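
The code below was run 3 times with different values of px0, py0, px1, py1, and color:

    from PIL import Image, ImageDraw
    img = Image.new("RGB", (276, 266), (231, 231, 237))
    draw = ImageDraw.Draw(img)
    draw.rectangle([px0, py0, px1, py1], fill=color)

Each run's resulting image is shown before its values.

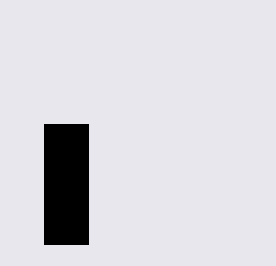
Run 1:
px0 = 44; py0 = 124; px1 = 88; py1 = 244; color = 'black'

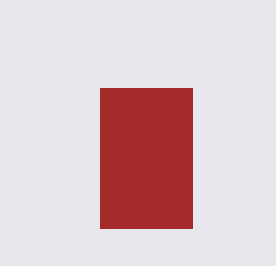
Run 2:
px0 = 100; py0 = 88; px1 = 192; py1 = 228; color = 'brown'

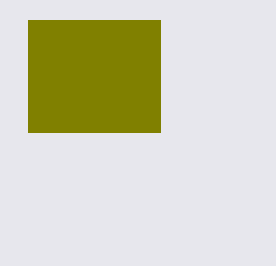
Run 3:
px0 = 28, py0 = 20, px1 = 160, py1 = 132, color = 'olive'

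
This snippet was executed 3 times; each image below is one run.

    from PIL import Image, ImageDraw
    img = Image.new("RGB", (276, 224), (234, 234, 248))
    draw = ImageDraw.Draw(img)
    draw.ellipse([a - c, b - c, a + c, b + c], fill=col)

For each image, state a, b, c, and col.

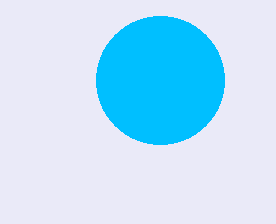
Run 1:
a = 160; b = 80; c = 64; col = 'deepskyblue'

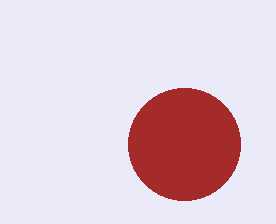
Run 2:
a = 184
b = 144
c = 56
col = 'brown'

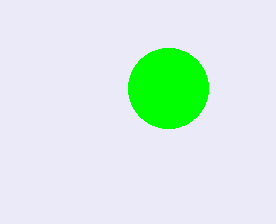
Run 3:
a = 168; b = 88; c = 40; col = 'lime'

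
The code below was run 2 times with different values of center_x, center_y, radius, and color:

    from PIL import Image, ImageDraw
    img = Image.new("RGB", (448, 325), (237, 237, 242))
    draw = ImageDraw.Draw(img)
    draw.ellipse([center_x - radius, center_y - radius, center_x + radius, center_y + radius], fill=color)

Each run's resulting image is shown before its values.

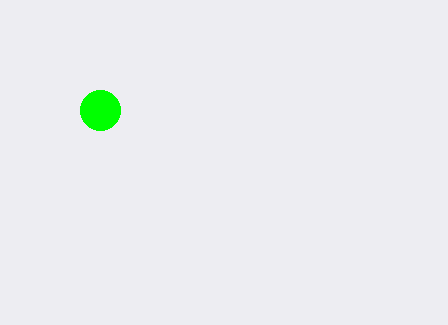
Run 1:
center_x = 100; center_y = 110; radius = 20; color = 'lime'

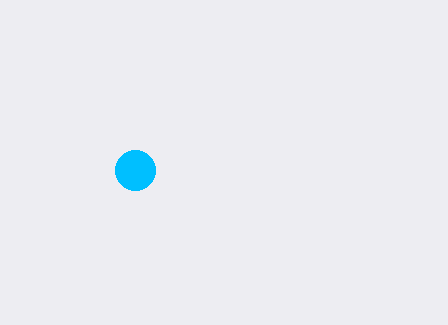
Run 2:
center_x = 135; center_y = 170; radius = 20; color = 'deepskyblue'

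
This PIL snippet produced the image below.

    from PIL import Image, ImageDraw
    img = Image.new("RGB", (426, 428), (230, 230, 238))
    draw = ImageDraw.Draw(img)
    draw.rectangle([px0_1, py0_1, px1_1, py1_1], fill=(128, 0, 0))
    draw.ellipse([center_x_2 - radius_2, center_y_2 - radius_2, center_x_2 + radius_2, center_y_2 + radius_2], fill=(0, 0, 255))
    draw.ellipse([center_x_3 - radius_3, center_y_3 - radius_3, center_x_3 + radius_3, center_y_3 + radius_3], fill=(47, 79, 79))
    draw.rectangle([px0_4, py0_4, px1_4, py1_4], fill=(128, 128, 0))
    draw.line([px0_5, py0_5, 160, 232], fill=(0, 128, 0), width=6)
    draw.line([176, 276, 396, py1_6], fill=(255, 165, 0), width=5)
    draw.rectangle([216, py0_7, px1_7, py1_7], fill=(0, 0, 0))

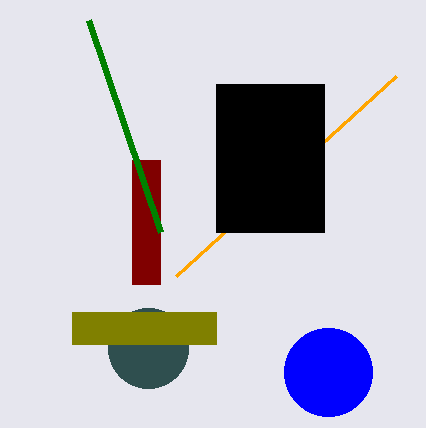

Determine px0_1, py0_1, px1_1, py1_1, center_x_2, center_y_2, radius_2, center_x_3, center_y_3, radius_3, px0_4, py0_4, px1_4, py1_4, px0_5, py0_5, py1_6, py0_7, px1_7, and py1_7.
px0_1 = 132; py0_1 = 160; px1_1 = 160; py1_1 = 284; center_x_2 = 328; center_y_2 = 372; radius_2 = 44; center_x_3 = 148; center_y_3 = 348; radius_3 = 40; px0_4 = 72; py0_4 = 312; px1_4 = 216; py1_4 = 344; px0_5 = 88; py0_5 = 20; py1_6 = 76; py0_7 = 84; px1_7 = 324; py1_7 = 232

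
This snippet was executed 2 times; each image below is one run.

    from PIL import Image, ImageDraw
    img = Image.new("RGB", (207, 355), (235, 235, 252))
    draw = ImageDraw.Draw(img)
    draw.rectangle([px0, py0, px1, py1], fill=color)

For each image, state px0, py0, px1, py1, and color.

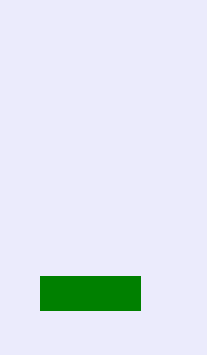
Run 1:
px0 = 40, py0 = 276, px1 = 140, py1 = 310, color = 'green'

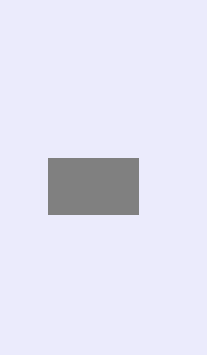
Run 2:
px0 = 48
py0 = 158
px1 = 138
py1 = 214
color = 'gray'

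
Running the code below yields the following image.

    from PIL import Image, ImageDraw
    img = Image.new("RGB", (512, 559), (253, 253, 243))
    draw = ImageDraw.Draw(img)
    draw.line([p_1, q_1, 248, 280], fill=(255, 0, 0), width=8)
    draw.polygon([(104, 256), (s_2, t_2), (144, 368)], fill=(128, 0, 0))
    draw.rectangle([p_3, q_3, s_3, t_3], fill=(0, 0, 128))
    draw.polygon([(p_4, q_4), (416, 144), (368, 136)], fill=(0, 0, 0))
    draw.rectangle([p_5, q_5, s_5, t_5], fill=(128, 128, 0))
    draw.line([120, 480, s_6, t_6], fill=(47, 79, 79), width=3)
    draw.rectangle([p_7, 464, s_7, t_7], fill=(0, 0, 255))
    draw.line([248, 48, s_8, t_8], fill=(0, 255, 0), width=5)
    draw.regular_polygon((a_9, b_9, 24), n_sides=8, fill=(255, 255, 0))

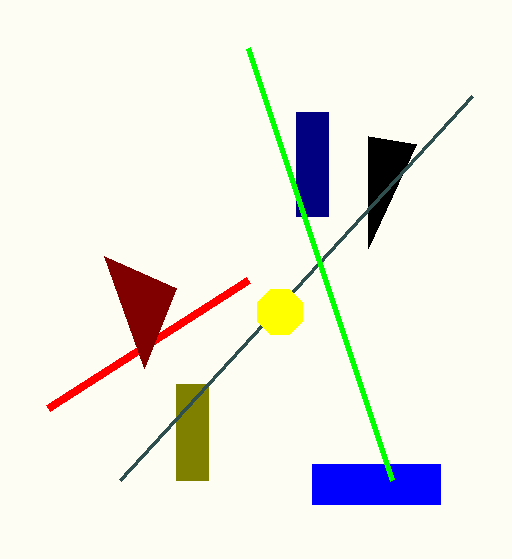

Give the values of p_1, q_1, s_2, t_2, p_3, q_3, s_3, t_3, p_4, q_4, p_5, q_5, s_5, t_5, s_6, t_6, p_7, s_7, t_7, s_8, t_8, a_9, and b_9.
p_1 = 48
q_1 = 408
s_2 = 176
t_2 = 288
p_3 = 296
q_3 = 112
s_3 = 328
t_3 = 216
p_4 = 368
q_4 = 248
p_5 = 176
q_5 = 384
s_5 = 208
t_5 = 480
s_6 = 472
t_6 = 96
p_7 = 312
s_7 = 440
t_7 = 504
s_8 = 392
t_8 = 480
a_9 = 280
b_9 = 312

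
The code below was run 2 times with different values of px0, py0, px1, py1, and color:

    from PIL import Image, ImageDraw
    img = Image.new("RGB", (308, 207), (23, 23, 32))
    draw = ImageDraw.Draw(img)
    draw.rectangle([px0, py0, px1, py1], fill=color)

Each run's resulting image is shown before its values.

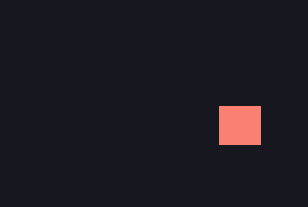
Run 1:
px0 = 219
py0 = 106
px1 = 260
py1 = 144
color = 'salmon'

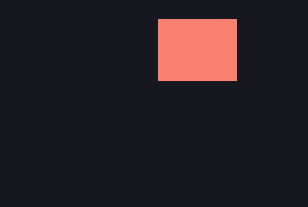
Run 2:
px0 = 158, py0 = 19, px1 = 236, py1 = 80, color = 'salmon'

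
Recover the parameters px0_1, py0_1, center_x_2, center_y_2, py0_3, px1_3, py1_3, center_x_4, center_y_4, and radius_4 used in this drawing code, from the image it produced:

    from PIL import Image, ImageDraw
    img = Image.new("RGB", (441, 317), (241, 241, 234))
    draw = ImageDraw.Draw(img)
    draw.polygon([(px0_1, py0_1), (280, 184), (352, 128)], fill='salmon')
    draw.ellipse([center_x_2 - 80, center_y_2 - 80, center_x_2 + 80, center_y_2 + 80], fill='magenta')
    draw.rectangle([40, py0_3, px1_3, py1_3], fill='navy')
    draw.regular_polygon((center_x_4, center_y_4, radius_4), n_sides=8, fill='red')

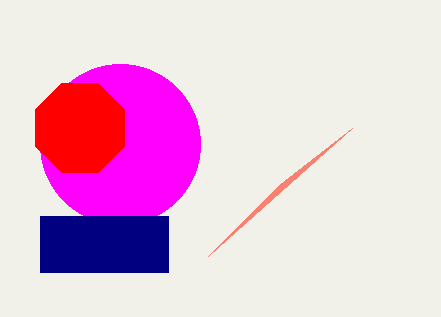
px0_1 = 208; py0_1 = 256; center_x_2 = 120; center_y_2 = 144; py0_3 = 216; px1_3 = 168; py1_3 = 272; center_x_4 = 80; center_y_4 = 128; radius_4 = 48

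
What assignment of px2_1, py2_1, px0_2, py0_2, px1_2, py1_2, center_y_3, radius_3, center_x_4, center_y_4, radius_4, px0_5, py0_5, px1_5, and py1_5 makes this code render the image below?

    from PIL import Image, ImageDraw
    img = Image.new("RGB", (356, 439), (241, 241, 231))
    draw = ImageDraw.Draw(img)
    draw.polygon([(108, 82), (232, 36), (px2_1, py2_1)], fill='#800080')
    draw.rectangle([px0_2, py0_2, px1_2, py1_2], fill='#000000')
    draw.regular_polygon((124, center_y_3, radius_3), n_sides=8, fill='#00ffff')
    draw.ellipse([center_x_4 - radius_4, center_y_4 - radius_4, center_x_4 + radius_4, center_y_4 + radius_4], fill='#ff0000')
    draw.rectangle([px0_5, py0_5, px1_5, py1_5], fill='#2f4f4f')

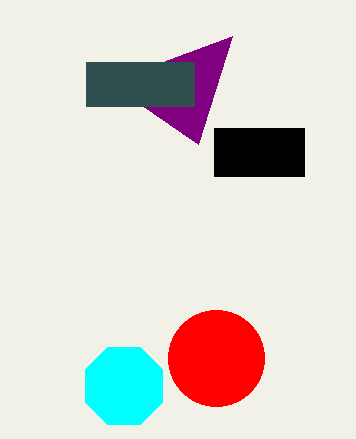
px2_1 = 198
py2_1 = 144
px0_2 = 214
py0_2 = 128
px1_2 = 304
py1_2 = 176
center_y_3 = 386
radius_3 = 42
center_x_4 = 216
center_y_4 = 358
radius_4 = 48
px0_5 = 86
py0_5 = 62
px1_5 = 194
py1_5 = 106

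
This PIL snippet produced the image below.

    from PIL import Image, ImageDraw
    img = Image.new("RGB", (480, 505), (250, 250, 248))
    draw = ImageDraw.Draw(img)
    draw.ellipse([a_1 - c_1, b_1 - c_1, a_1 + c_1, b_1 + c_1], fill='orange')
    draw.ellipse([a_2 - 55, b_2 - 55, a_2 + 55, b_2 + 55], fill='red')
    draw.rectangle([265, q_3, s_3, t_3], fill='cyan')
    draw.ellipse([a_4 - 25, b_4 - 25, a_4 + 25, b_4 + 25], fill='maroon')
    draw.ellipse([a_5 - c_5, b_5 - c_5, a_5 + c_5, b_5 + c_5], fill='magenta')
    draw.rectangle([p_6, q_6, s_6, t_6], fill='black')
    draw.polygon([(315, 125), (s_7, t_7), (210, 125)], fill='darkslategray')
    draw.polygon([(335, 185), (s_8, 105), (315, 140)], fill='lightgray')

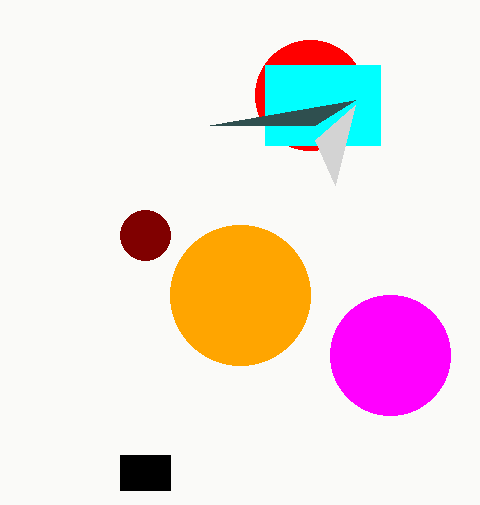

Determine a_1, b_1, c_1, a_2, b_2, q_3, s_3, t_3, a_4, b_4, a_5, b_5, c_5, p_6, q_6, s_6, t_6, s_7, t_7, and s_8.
a_1 = 240
b_1 = 295
c_1 = 70
a_2 = 310
b_2 = 95
q_3 = 65
s_3 = 380
t_3 = 145
a_4 = 145
b_4 = 235
a_5 = 390
b_5 = 355
c_5 = 60
p_6 = 120
q_6 = 455
s_6 = 170
t_6 = 490
s_7 = 355
t_7 = 100
s_8 = 355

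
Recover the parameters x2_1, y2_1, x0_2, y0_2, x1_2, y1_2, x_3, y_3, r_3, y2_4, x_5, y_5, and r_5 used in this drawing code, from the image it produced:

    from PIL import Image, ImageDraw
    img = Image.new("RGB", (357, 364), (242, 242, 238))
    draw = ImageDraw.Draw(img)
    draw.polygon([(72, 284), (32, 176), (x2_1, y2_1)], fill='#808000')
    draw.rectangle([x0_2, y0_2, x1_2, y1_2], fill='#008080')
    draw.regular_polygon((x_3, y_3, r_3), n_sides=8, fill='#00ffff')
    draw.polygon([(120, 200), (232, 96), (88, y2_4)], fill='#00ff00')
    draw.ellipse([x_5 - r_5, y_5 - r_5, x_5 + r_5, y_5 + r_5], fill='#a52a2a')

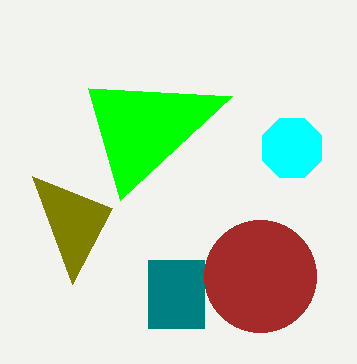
x2_1 = 112, y2_1 = 208, x0_2 = 148, y0_2 = 260, x1_2 = 204, y1_2 = 328, x_3 = 292, y_3 = 148, r_3 = 32, y2_4 = 88, x_5 = 260, y_5 = 276, r_5 = 56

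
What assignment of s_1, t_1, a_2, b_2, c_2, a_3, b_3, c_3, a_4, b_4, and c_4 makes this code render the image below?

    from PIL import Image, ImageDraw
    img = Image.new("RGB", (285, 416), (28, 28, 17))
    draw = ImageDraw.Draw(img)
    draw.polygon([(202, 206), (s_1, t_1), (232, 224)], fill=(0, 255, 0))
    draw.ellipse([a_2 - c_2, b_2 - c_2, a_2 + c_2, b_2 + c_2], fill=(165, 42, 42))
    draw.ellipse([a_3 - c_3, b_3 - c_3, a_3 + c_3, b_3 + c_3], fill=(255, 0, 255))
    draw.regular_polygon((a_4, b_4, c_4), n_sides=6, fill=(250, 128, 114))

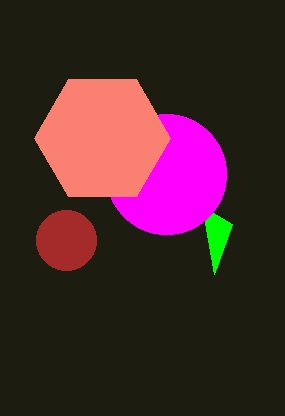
s_1 = 214
t_1 = 274
a_2 = 66
b_2 = 240
c_2 = 30
a_3 = 166
b_3 = 174
c_3 = 60
a_4 = 102
b_4 = 138
c_4 = 68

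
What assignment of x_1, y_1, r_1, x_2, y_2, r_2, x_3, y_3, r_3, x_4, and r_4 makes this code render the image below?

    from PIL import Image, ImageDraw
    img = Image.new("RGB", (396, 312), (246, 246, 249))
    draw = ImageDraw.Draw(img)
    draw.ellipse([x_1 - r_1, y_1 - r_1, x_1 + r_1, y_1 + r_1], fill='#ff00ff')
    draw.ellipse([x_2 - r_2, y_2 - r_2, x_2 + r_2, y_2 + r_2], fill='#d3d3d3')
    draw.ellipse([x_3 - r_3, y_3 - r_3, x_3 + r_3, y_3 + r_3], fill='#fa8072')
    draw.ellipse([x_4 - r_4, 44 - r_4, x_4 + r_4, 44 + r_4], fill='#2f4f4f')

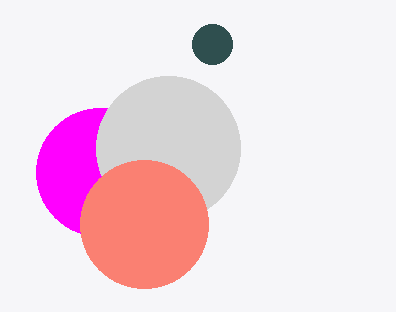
x_1 = 100; y_1 = 172; r_1 = 64; x_2 = 168; y_2 = 148; r_2 = 72; x_3 = 144; y_3 = 224; r_3 = 64; x_4 = 212; r_4 = 20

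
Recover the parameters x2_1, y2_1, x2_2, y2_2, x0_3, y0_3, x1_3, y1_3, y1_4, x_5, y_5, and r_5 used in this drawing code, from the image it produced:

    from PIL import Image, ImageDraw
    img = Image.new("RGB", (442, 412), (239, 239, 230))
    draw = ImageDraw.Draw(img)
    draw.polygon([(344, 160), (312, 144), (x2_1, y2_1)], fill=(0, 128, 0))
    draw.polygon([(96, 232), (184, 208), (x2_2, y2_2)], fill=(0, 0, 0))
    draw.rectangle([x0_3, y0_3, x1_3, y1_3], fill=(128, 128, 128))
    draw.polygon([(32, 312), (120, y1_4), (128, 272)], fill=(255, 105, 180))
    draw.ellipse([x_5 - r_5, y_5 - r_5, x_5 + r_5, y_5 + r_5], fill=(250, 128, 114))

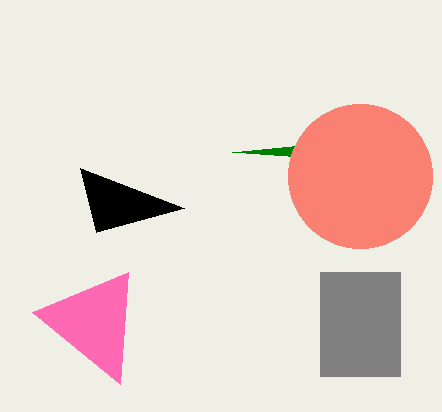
x2_1 = 232
y2_1 = 152
x2_2 = 80
y2_2 = 168
x0_3 = 320
y0_3 = 272
x1_3 = 400
y1_3 = 376
y1_4 = 384
x_5 = 360
y_5 = 176
r_5 = 72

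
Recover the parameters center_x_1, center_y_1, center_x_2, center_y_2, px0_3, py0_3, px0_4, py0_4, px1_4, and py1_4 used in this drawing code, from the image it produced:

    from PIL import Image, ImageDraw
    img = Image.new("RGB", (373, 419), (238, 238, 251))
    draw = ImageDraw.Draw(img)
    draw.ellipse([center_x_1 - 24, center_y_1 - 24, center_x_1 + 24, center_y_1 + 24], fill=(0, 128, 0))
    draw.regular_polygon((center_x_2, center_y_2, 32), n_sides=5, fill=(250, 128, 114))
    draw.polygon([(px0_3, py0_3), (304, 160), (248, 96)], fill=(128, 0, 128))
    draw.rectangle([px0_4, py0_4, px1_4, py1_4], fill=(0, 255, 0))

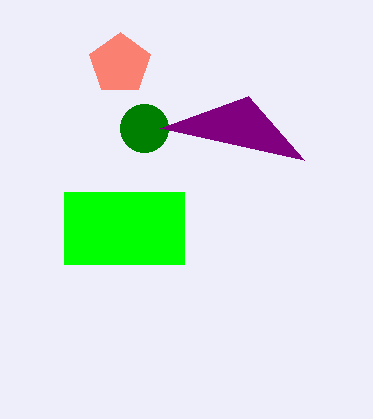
center_x_1 = 144, center_y_1 = 128, center_x_2 = 120, center_y_2 = 64, px0_3 = 160, py0_3 = 128, px0_4 = 64, py0_4 = 192, px1_4 = 184, py1_4 = 264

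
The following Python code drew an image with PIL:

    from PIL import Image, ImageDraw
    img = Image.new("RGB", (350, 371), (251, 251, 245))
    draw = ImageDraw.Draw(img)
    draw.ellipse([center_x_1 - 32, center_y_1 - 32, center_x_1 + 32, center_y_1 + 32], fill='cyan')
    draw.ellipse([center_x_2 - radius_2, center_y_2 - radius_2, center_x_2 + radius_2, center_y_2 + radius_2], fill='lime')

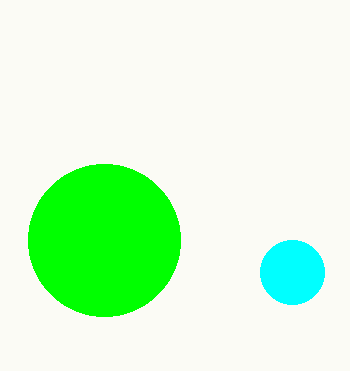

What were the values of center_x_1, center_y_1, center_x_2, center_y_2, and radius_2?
center_x_1 = 292, center_y_1 = 272, center_x_2 = 104, center_y_2 = 240, radius_2 = 76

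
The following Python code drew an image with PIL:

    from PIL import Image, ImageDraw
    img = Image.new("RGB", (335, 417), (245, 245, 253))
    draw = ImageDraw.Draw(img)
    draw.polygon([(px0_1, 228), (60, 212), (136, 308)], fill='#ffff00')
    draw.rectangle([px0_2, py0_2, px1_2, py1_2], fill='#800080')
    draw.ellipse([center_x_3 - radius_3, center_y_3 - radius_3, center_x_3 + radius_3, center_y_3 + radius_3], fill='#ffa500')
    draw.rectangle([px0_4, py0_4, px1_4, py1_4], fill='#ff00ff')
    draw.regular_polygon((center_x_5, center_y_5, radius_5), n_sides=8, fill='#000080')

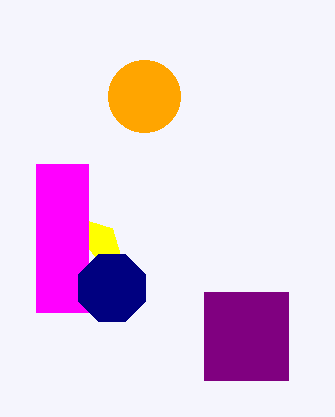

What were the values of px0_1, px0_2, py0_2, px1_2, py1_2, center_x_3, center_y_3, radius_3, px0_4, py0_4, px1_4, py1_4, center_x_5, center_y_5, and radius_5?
px0_1 = 112
px0_2 = 204
py0_2 = 292
px1_2 = 288
py1_2 = 380
center_x_3 = 144
center_y_3 = 96
radius_3 = 36
px0_4 = 36
py0_4 = 164
px1_4 = 88
py1_4 = 312
center_x_5 = 112
center_y_5 = 288
radius_5 = 36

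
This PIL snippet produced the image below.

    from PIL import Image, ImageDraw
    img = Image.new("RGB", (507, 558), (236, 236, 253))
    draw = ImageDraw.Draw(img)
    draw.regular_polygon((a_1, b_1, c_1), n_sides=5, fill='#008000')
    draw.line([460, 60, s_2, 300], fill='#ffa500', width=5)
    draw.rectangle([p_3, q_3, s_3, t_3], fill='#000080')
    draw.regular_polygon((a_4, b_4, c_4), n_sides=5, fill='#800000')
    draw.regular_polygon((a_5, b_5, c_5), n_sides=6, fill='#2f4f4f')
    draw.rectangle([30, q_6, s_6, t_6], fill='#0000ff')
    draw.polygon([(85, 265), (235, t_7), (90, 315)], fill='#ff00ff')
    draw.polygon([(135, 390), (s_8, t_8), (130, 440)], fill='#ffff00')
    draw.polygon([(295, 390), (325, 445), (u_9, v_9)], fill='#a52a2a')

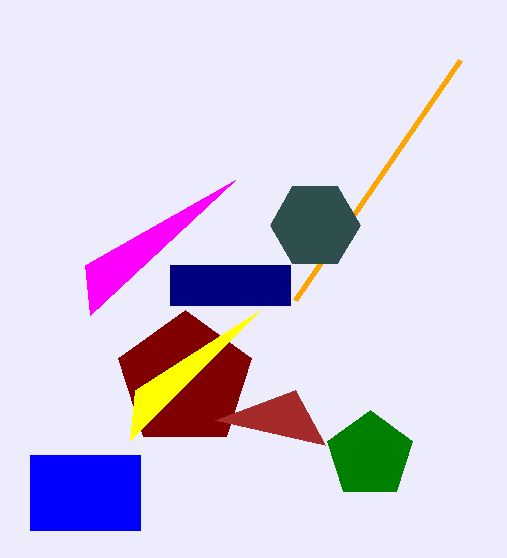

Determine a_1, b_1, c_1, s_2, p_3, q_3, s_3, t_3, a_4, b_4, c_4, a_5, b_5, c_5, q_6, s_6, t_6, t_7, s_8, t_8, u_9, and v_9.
a_1 = 370
b_1 = 455
c_1 = 45
s_2 = 295
p_3 = 170
q_3 = 265
s_3 = 290
t_3 = 305
a_4 = 185
b_4 = 380
c_4 = 70
a_5 = 315
b_5 = 225
c_5 = 45
q_6 = 455
s_6 = 140
t_6 = 530
t_7 = 180
s_8 = 260
t_8 = 310
u_9 = 215
v_9 = 420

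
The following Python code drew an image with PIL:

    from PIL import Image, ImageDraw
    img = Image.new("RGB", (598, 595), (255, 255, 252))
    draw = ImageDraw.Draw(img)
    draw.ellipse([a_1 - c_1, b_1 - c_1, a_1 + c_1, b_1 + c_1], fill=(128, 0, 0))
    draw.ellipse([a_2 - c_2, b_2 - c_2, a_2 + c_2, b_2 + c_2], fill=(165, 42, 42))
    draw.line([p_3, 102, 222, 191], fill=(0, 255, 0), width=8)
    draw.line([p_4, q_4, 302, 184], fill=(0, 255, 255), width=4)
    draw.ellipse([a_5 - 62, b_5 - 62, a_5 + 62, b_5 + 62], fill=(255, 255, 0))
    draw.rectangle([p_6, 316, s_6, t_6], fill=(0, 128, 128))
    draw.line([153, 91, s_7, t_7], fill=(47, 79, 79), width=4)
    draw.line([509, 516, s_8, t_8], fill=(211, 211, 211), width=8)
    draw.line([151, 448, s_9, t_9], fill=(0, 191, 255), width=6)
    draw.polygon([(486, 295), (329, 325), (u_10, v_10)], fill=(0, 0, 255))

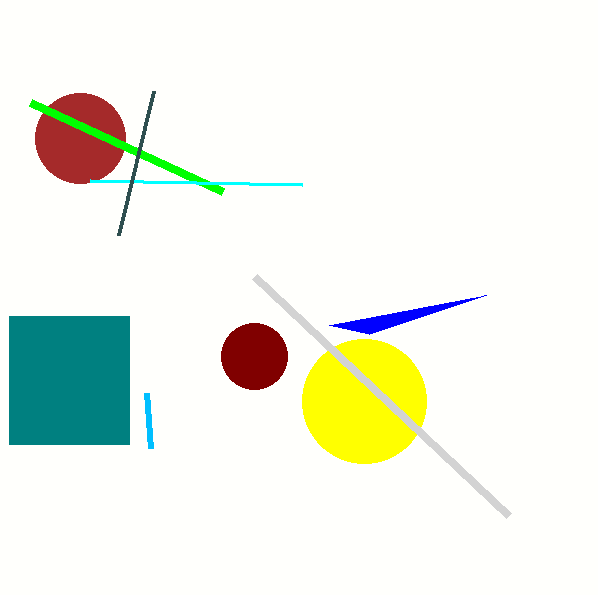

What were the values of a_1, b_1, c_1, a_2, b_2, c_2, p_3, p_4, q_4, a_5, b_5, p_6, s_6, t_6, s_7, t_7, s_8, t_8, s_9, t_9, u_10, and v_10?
a_1 = 254
b_1 = 356
c_1 = 33
a_2 = 80
b_2 = 138
c_2 = 45
p_3 = 30
p_4 = 90
q_4 = 180
a_5 = 364
b_5 = 401
p_6 = 9
s_6 = 129
t_6 = 444
s_7 = 118
t_7 = 235
s_8 = 255
t_8 = 277
s_9 = 147
t_9 = 393
u_10 = 369
v_10 = 334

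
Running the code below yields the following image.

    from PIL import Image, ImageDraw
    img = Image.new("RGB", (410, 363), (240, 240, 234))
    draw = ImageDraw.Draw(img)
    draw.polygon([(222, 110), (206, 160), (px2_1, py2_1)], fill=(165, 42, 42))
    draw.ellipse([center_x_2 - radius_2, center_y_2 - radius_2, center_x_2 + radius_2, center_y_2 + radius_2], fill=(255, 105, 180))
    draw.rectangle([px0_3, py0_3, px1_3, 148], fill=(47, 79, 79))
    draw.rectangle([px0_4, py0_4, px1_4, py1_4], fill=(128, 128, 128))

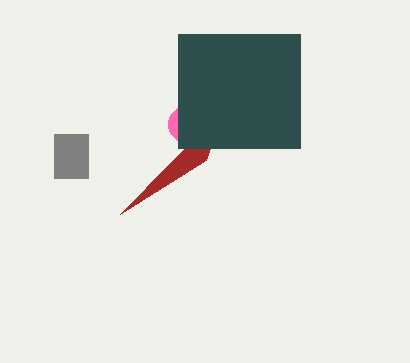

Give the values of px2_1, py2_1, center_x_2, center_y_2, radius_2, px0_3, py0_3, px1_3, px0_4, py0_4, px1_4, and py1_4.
px2_1 = 120
py2_1 = 214
center_x_2 = 186
center_y_2 = 124
radius_2 = 18
px0_3 = 178
py0_3 = 34
px1_3 = 300
px0_4 = 54
py0_4 = 134
px1_4 = 88
py1_4 = 178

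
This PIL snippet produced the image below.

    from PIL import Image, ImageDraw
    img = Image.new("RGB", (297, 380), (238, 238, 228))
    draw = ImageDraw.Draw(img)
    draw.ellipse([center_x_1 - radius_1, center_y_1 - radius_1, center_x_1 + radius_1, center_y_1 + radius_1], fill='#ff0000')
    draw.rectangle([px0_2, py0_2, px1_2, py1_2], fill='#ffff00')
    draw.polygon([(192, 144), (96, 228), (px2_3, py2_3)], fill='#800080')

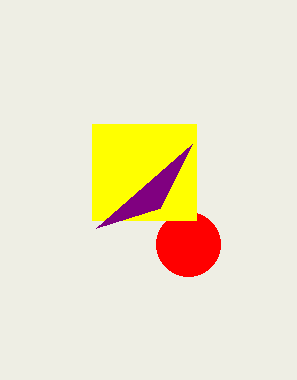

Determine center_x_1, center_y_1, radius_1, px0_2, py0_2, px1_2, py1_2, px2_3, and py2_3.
center_x_1 = 188
center_y_1 = 244
radius_1 = 32
px0_2 = 92
py0_2 = 124
px1_2 = 196
py1_2 = 220
px2_3 = 160
py2_3 = 208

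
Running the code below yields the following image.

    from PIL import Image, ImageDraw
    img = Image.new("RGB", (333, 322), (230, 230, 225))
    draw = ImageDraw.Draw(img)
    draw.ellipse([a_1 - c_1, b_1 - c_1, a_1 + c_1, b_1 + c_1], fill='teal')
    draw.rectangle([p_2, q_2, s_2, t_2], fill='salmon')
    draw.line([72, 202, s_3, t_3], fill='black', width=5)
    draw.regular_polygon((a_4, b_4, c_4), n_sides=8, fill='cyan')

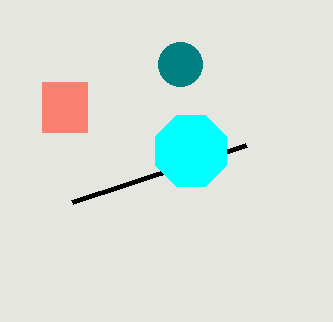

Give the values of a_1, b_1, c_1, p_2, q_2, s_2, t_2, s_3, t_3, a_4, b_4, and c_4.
a_1 = 180
b_1 = 64
c_1 = 22
p_2 = 42
q_2 = 82
s_2 = 87
t_2 = 132
s_3 = 246
t_3 = 145
a_4 = 191
b_4 = 151
c_4 = 38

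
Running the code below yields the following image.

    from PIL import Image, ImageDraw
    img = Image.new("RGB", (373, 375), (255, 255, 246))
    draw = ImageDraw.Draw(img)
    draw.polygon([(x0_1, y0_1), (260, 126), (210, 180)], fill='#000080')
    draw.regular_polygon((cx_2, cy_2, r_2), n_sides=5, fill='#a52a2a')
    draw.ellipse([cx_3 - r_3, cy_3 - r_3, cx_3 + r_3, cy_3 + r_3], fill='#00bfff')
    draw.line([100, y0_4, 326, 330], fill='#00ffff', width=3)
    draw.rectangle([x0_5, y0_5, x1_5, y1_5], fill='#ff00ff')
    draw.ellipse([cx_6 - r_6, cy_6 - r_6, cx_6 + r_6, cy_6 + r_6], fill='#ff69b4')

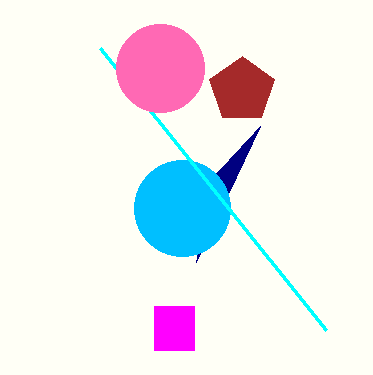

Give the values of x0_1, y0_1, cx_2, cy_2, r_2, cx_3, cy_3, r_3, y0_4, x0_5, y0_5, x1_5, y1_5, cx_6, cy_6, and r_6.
x0_1 = 196, y0_1 = 262, cx_2 = 242, cy_2 = 90, r_2 = 34, cx_3 = 182, cy_3 = 208, r_3 = 48, y0_4 = 48, x0_5 = 154, y0_5 = 306, x1_5 = 194, y1_5 = 350, cx_6 = 160, cy_6 = 68, r_6 = 44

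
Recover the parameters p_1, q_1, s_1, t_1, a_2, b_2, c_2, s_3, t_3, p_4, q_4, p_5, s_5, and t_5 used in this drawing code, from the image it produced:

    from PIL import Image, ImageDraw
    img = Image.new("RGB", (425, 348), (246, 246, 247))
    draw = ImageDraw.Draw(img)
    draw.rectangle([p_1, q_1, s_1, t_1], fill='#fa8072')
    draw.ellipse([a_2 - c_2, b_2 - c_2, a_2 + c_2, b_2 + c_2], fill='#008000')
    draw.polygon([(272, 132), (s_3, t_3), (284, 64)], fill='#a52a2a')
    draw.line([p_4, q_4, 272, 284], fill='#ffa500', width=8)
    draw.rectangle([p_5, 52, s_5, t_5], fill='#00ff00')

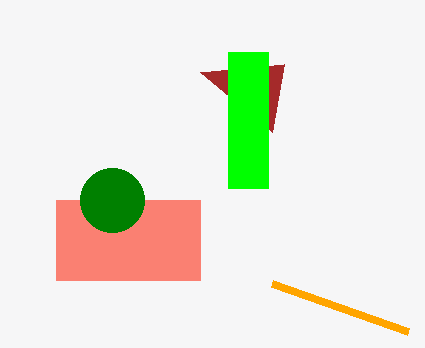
p_1 = 56
q_1 = 200
s_1 = 200
t_1 = 280
a_2 = 112
b_2 = 200
c_2 = 32
s_3 = 200
t_3 = 72
p_4 = 408
q_4 = 332
p_5 = 228
s_5 = 268
t_5 = 188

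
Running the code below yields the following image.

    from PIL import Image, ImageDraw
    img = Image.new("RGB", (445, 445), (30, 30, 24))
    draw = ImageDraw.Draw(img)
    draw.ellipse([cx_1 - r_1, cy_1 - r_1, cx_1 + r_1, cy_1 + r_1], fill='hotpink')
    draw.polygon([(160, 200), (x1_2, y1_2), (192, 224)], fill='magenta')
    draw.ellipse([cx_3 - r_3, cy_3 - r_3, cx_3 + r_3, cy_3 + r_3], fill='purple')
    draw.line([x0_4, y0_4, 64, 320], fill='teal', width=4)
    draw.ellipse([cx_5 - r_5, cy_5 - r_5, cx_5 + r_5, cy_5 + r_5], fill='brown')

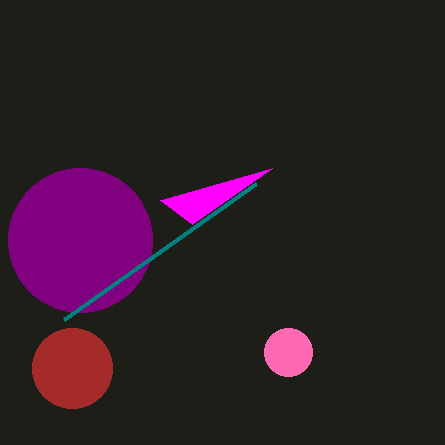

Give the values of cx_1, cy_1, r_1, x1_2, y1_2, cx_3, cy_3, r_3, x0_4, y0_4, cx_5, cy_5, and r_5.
cx_1 = 288, cy_1 = 352, r_1 = 24, x1_2 = 272, y1_2 = 168, cx_3 = 80, cy_3 = 240, r_3 = 72, x0_4 = 256, y0_4 = 184, cx_5 = 72, cy_5 = 368, r_5 = 40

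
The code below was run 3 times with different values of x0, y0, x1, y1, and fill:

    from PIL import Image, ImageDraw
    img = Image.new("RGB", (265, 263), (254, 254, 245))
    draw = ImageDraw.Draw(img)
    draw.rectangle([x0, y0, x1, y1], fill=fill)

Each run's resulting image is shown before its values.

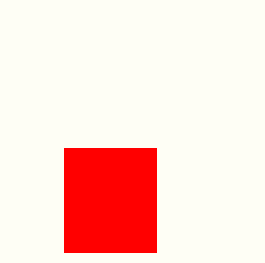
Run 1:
x0 = 64
y0 = 148
x1 = 156
y1 = 252
fill = 'red'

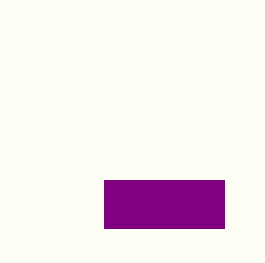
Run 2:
x0 = 104, y0 = 180, x1 = 224, y1 = 228, fill = 'purple'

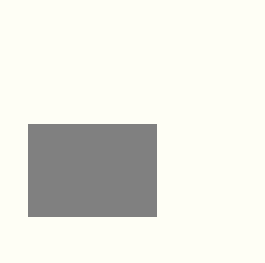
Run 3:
x0 = 28
y0 = 124
x1 = 156
y1 = 216
fill = 'gray'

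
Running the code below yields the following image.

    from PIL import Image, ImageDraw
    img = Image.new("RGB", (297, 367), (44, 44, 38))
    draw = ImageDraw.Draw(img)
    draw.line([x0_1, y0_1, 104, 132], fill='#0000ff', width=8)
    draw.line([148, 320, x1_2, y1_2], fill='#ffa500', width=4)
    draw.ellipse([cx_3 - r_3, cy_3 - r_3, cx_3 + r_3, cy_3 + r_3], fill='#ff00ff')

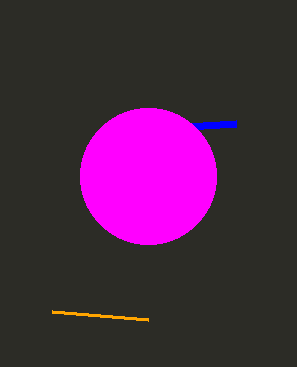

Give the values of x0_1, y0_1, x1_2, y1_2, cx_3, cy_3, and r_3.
x0_1 = 236; y0_1 = 124; x1_2 = 52; y1_2 = 312; cx_3 = 148; cy_3 = 176; r_3 = 68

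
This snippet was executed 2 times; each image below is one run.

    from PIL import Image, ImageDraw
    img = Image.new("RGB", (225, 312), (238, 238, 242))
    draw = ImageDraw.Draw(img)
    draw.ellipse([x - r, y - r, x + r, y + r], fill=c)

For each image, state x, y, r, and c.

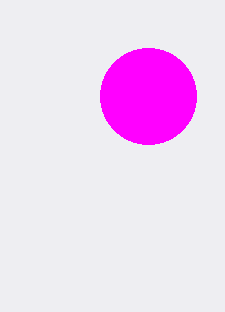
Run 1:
x = 148; y = 96; r = 48; c = 'magenta'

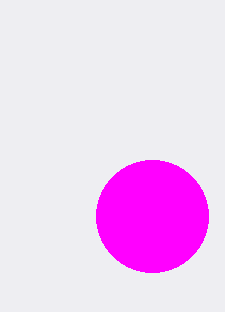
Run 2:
x = 152, y = 216, r = 56, c = 'magenta'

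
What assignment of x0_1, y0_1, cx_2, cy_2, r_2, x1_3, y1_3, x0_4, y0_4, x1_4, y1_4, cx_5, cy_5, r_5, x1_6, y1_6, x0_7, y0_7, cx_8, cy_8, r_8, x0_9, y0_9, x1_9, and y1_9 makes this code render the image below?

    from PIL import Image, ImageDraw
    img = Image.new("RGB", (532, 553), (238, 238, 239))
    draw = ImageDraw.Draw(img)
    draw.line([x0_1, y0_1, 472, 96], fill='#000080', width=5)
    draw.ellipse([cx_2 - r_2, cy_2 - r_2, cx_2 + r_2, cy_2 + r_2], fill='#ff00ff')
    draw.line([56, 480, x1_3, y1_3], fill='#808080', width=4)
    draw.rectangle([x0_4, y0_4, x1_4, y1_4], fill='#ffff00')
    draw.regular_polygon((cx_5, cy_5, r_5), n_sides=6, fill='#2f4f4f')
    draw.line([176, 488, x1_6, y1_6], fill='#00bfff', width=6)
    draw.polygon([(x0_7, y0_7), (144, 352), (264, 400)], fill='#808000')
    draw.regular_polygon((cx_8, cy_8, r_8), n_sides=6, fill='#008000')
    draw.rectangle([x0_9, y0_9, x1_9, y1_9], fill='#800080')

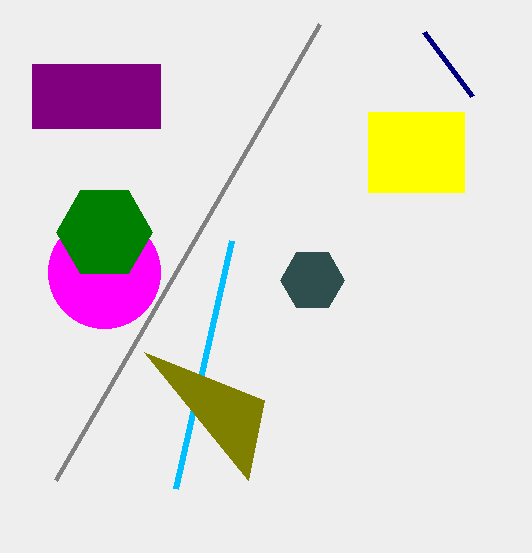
x0_1 = 424
y0_1 = 32
cx_2 = 104
cy_2 = 272
r_2 = 56
x1_3 = 320
y1_3 = 24
x0_4 = 368
y0_4 = 112
x1_4 = 464
y1_4 = 192
cx_5 = 312
cy_5 = 280
r_5 = 32
x1_6 = 232
y1_6 = 240
x0_7 = 248
y0_7 = 480
cx_8 = 104
cy_8 = 232
r_8 = 48
x0_9 = 32
y0_9 = 64
x1_9 = 160
y1_9 = 128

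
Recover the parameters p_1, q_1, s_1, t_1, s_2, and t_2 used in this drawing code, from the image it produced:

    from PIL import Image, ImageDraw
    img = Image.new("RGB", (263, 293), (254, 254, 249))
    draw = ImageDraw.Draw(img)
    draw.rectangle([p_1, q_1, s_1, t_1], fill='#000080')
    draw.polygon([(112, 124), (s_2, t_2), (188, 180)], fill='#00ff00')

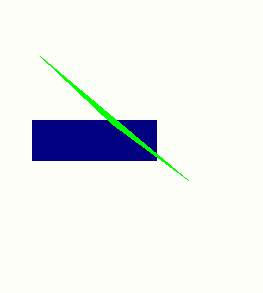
p_1 = 32; q_1 = 120; s_1 = 156; t_1 = 160; s_2 = 40; t_2 = 56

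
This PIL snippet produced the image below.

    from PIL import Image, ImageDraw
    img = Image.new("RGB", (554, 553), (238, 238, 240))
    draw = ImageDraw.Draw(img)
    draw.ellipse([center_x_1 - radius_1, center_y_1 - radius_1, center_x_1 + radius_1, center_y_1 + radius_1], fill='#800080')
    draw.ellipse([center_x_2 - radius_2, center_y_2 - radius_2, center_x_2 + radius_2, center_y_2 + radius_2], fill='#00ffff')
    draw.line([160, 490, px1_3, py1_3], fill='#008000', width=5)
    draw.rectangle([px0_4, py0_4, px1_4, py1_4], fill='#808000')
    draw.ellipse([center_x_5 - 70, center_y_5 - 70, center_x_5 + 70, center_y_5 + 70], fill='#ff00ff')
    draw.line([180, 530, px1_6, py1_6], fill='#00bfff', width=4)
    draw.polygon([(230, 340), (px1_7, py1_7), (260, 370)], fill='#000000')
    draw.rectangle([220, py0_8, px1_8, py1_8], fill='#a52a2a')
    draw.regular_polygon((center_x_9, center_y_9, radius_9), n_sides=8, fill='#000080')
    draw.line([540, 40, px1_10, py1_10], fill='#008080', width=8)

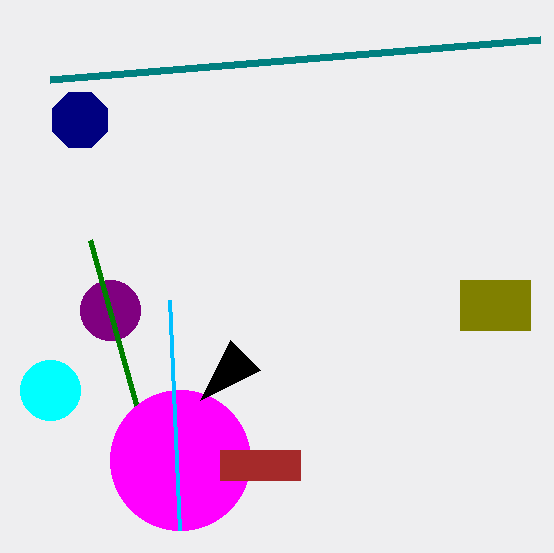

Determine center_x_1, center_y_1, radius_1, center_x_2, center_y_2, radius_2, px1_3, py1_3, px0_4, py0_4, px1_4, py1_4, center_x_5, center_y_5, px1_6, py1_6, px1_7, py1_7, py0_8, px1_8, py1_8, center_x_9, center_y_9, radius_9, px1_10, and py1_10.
center_x_1 = 110
center_y_1 = 310
radius_1 = 30
center_x_2 = 50
center_y_2 = 390
radius_2 = 30
px1_3 = 90
py1_3 = 240
px0_4 = 460
py0_4 = 280
px1_4 = 530
py1_4 = 330
center_x_5 = 180
center_y_5 = 460
px1_6 = 170
py1_6 = 300
px1_7 = 200
py1_7 = 400
py0_8 = 450
px1_8 = 300
py1_8 = 480
center_x_9 = 80
center_y_9 = 120
radius_9 = 30
px1_10 = 50
py1_10 = 80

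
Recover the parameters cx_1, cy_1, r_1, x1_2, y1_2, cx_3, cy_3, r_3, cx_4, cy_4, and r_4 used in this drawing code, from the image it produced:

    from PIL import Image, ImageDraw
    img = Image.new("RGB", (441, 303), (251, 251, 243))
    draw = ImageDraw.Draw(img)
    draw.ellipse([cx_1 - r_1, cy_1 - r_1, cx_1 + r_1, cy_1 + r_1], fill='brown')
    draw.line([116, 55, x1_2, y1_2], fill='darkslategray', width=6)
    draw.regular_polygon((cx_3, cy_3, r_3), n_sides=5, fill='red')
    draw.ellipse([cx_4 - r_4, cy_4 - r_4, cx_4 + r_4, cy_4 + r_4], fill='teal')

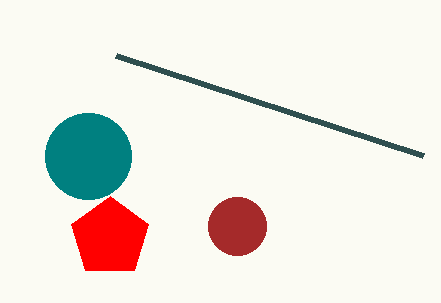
cx_1 = 237
cy_1 = 226
r_1 = 29
x1_2 = 423
y1_2 = 155
cx_3 = 110
cy_3 = 237
r_3 = 41
cx_4 = 88
cy_4 = 156
r_4 = 43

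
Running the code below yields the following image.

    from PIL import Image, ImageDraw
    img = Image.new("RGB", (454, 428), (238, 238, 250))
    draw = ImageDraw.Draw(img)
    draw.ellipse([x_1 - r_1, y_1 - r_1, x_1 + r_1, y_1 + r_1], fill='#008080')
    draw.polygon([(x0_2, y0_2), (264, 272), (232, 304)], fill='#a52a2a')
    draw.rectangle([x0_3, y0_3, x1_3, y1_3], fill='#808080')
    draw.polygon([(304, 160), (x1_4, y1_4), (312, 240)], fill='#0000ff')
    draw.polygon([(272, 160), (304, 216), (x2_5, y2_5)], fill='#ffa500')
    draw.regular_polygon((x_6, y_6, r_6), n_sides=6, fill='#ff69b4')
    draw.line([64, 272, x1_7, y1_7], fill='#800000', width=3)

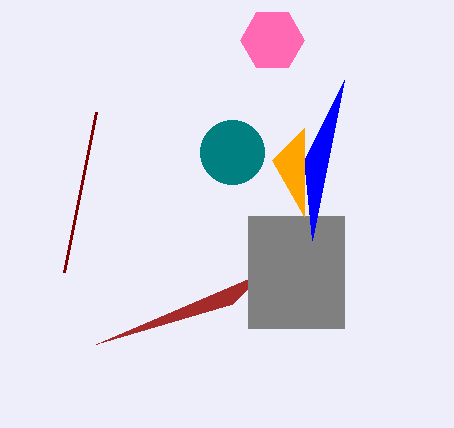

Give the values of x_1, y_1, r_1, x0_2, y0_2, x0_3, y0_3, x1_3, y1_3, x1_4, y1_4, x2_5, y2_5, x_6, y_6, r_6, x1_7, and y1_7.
x_1 = 232, y_1 = 152, r_1 = 32, x0_2 = 96, y0_2 = 344, x0_3 = 248, y0_3 = 216, x1_3 = 344, y1_3 = 328, x1_4 = 344, y1_4 = 80, x2_5 = 304, y2_5 = 128, x_6 = 272, y_6 = 40, r_6 = 32, x1_7 = 96, y1_7 = 112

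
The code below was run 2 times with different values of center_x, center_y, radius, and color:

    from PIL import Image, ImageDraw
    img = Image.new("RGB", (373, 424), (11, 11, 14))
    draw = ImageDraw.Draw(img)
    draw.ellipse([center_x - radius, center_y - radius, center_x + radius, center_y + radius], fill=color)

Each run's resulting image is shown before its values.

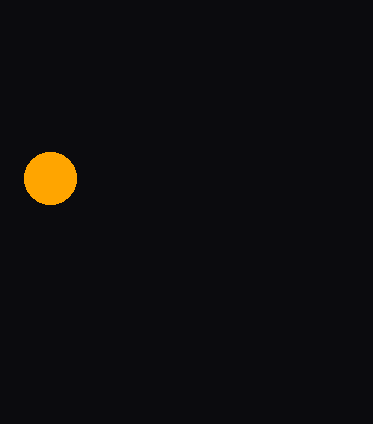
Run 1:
center_x = 50, center_y = 178, radius = 26, color = 'orange'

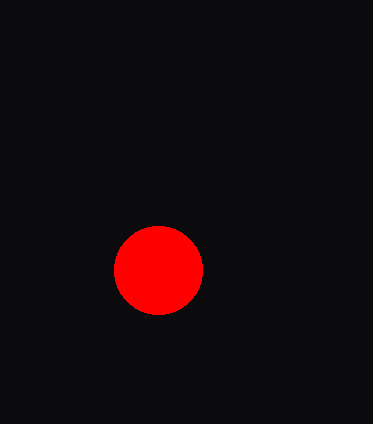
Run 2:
center_x = 158
center_y = 270
radius = 44
color = 'red'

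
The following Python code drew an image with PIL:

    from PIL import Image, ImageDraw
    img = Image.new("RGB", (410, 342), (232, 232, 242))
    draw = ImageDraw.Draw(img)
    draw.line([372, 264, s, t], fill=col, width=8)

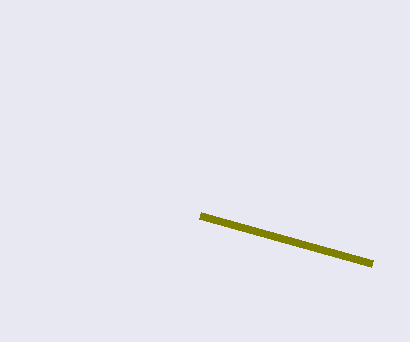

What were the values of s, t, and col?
s = 200, t = 216, col = 'olive'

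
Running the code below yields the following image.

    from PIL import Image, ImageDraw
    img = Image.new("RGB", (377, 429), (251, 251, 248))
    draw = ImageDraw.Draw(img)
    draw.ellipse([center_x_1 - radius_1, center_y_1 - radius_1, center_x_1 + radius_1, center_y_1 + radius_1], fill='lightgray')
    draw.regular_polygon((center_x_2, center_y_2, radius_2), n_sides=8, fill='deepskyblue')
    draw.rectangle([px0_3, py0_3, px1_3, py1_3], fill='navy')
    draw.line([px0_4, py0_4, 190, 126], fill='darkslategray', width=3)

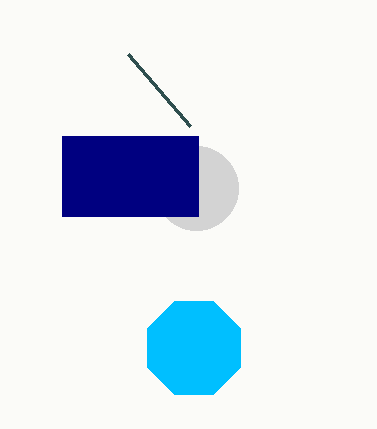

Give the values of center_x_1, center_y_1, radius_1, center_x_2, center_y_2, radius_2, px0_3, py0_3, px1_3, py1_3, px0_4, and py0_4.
center_x_1 = 196
center_y_1 = 188
radius_1 = 42
center_x_2 = 194
center_y_2 = 348
radius_2 = 50
px0_3 = 62
py0_3 = 136
px1_3 = 198
py1_3 = 216
px0_4 = 128
py0_4 = 54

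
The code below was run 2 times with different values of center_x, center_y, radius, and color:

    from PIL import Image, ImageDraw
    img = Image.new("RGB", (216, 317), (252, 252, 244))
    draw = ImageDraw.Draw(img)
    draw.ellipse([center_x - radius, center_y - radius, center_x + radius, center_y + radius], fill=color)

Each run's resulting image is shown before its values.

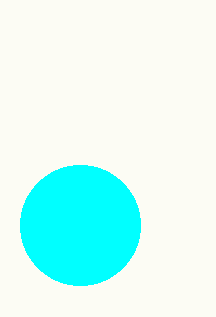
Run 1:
center_x = 80; center_y = 225; radius = 60; color = 'cyan'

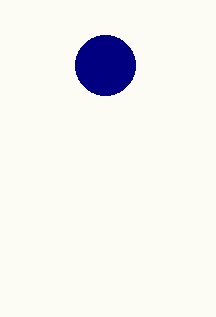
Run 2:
center_x = 105, center_y = 65, radius = 30, color = 'navy'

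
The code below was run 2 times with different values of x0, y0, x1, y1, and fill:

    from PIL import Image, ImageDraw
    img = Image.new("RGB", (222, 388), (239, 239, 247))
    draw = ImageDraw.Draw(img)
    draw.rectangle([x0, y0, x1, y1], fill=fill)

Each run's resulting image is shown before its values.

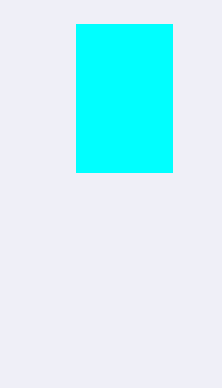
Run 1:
x0 = 76
y0 = 24
x1 = 172
y1 = 172
fill = 'cyan'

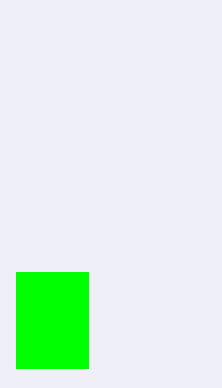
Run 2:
x0 = 16, y0 = 272, x1 = 88, y1 = 368, fill = 'lime'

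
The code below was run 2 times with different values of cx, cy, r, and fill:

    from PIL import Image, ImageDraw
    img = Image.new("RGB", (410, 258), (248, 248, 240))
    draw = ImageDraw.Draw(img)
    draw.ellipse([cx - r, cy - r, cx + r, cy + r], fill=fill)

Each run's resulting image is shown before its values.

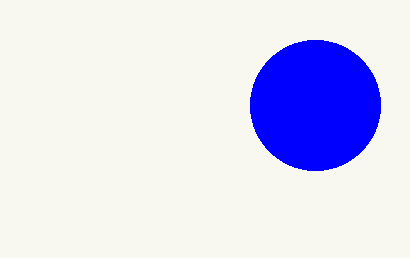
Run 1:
cx = 315; cy = 105; r = 65; fill = 'blue'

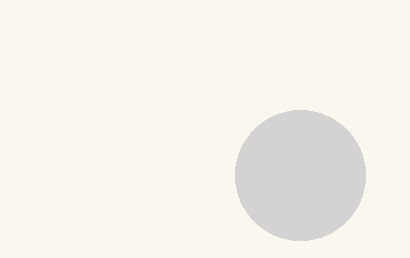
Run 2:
cx = 300, cy = 175, r = 65, fill = 'lightgray'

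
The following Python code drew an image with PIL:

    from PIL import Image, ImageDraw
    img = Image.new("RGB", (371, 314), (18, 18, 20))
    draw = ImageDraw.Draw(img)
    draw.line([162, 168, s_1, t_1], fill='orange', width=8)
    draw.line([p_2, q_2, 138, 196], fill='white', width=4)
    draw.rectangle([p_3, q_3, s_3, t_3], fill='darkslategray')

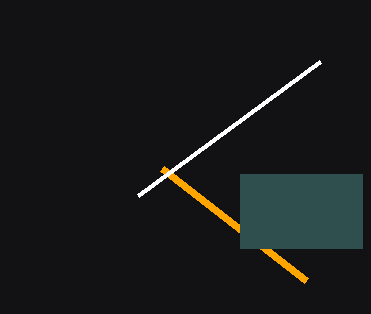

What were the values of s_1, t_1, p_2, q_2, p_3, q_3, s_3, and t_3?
s_1 = 306; t_1 = 280; p_2 = 320; q_2 = 62; p_3 = 240; q_3 = 174; s_3 = 362; t_3 = 248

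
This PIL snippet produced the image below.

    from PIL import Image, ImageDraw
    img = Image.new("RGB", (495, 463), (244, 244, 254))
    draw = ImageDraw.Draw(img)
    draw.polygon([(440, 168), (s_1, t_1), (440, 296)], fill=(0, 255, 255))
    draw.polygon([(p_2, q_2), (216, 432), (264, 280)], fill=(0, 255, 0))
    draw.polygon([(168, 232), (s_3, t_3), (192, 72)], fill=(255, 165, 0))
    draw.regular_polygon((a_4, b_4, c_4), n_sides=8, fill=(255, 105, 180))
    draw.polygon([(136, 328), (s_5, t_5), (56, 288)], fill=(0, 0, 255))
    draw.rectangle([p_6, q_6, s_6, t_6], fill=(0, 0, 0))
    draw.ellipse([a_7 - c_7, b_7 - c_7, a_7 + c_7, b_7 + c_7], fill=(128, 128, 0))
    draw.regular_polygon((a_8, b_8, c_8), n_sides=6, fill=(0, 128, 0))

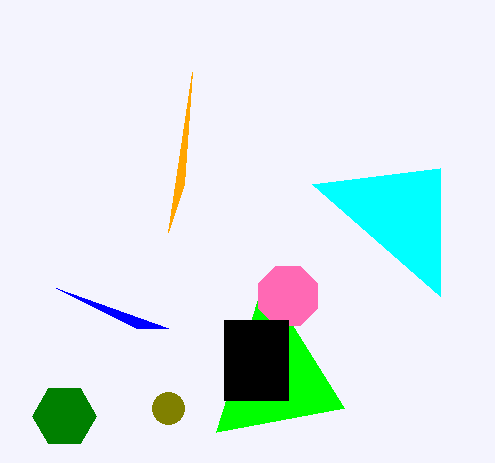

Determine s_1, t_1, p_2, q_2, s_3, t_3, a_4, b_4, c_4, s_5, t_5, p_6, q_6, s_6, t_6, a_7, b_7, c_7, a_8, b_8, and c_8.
s_1 = 312; t_1 = 184; p_2 = 344; q_2 = 408; s_3 = 184; t_3 = 184; a_4 = 288; b_4 = 296; c_4 = 32; s_5 = 168; t_5 = 328; p_6 = 224; q_6 = 320; s_6 = 288; t_6 = 400; a_7 = 168; b_7 = 408; c_7 = 16; a_8 = 64; b_8 = 416; c_8 = 32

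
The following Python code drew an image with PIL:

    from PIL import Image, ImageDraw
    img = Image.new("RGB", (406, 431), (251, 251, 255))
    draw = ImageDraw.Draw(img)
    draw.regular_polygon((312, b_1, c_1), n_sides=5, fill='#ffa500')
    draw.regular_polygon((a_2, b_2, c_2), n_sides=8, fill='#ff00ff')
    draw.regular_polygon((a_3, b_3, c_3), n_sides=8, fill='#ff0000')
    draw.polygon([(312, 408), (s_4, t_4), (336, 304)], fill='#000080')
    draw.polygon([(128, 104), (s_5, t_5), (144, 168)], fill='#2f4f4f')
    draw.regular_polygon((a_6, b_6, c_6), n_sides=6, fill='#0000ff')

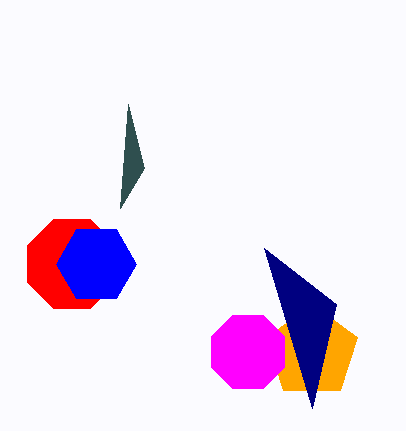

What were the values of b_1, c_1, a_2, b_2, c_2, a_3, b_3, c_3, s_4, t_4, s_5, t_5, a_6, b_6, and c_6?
b_1 = 352, c_1 = 48, a_2 = 248, b_2 = 352, c_2 = 40, a_3 = 72, b_3 = 264, c_3 = 48, s_4 = 264, t_4 = 248, s_5 = 120, t_5 = 208, a_6 = 96, b_6 = 264, c_6 = 40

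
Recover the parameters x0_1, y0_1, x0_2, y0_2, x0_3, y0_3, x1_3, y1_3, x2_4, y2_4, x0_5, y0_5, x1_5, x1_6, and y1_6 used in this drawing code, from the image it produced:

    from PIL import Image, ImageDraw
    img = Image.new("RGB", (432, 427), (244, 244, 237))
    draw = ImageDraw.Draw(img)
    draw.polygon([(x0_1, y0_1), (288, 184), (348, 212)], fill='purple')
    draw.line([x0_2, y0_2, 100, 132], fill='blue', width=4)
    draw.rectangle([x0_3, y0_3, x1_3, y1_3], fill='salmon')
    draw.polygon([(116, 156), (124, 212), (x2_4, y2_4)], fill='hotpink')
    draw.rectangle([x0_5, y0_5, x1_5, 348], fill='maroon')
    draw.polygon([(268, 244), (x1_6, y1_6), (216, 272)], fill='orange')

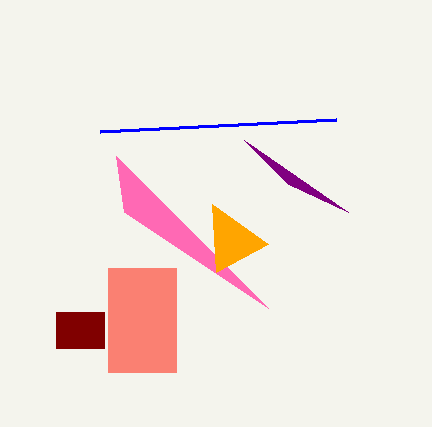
x0_1 = 244, y0_1 = 140, x0_2 = 336, y0_2 = 120, x0_3 = 108, y0_3 = 268, x1_3 = 176, y1_3 = 372, x2_4 = 268, y2_4 = 308, x0_5 = 56, y0_5 = 312, x1_5 = 104, x1_6 = 212, y1_6 = 204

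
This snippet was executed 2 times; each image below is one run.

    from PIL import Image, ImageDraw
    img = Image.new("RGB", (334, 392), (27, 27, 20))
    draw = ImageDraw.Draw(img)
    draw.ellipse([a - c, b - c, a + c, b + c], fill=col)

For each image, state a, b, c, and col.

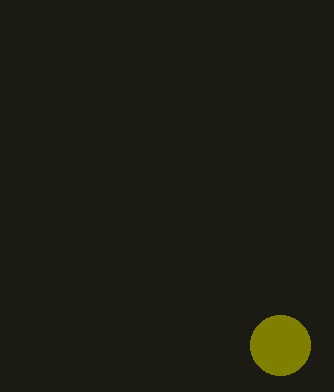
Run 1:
a = 280
b = 345
c = 30
col = 'olive'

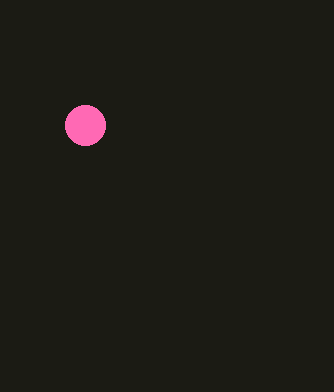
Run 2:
a = 85, b = 125, c = 20, col = 'hotpink'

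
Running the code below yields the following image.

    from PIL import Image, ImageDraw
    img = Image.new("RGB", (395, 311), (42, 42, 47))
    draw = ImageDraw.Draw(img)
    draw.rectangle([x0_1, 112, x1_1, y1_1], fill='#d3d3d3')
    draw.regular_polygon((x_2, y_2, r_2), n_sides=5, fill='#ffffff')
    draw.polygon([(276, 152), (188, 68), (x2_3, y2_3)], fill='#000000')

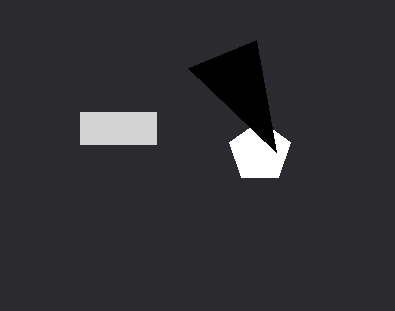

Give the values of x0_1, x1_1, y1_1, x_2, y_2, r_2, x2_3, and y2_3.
x0_1 = 80, x1_1 = 156, y1_1 = 144, x_2 = 260, y_2 = 152, r_2 = 32, x2_3 = 256, y2_3 = 40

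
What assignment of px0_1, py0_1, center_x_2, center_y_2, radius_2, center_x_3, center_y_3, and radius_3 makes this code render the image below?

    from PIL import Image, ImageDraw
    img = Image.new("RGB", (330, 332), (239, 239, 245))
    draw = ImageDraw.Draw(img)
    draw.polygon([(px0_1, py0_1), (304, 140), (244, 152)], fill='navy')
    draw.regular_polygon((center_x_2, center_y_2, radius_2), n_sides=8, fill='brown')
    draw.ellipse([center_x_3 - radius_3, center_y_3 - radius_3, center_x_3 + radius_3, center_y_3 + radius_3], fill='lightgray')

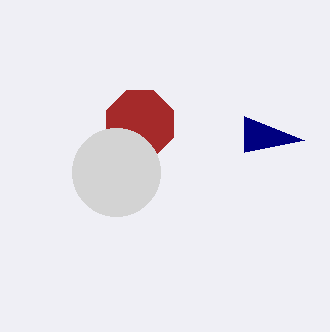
px0_1 = 244
py0_1 = 116
center_x_2 = 140
center_y_2 = 124
radius_2 = 36
center_x_3 = 116
center_y_3 = 172
radius_3 = 44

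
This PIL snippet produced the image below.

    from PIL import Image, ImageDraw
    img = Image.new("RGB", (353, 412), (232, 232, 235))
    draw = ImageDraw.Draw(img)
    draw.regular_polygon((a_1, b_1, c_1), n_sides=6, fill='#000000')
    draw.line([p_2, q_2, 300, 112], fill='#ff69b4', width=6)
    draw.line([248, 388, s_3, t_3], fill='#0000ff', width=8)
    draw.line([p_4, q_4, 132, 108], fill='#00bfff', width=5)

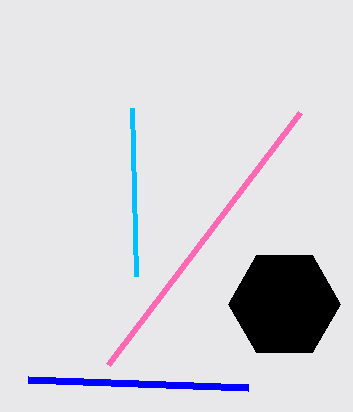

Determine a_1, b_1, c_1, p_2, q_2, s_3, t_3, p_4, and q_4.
a_1 = 284, b_1 = 304, c_1 = 56, p_2 = 108, q_2 = 364, s_3 = 28, t_3 = 380, p_4 = 136, q_4 = 276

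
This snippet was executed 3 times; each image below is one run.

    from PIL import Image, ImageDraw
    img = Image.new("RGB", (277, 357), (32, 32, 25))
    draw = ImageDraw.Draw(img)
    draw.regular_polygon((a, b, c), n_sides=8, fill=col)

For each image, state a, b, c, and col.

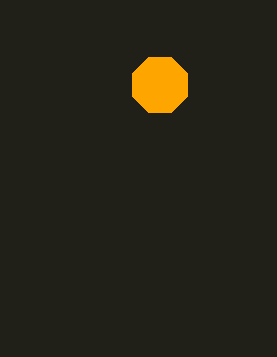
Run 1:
a = 160, b = 85, c = 30, col = 'orange'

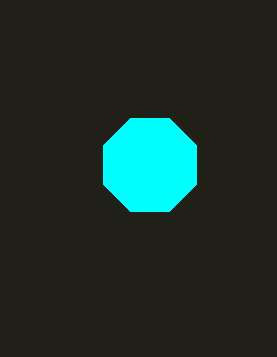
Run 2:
a = 150, b = 165, c = 50, col = 'cyan'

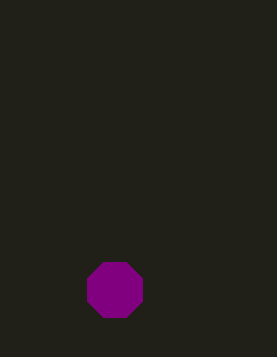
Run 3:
a = 115
b = 290
c = 30
col = 'purple'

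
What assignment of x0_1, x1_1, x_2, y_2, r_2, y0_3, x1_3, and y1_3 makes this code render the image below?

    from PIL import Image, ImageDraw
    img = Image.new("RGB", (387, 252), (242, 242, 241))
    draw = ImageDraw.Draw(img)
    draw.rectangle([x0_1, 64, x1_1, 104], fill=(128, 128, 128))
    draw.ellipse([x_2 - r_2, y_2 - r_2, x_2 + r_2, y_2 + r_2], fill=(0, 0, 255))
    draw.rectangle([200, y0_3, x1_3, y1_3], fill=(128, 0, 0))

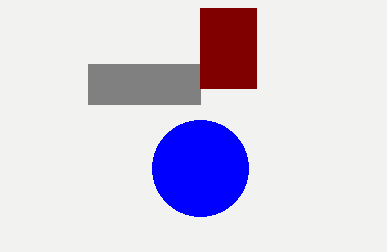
x0_1 = 88
x1_1 = 200
x_2 = 200
y_2 = 168
r_2 = 48
y0_3 = 8
x1_3 = 256
y1_3 = 88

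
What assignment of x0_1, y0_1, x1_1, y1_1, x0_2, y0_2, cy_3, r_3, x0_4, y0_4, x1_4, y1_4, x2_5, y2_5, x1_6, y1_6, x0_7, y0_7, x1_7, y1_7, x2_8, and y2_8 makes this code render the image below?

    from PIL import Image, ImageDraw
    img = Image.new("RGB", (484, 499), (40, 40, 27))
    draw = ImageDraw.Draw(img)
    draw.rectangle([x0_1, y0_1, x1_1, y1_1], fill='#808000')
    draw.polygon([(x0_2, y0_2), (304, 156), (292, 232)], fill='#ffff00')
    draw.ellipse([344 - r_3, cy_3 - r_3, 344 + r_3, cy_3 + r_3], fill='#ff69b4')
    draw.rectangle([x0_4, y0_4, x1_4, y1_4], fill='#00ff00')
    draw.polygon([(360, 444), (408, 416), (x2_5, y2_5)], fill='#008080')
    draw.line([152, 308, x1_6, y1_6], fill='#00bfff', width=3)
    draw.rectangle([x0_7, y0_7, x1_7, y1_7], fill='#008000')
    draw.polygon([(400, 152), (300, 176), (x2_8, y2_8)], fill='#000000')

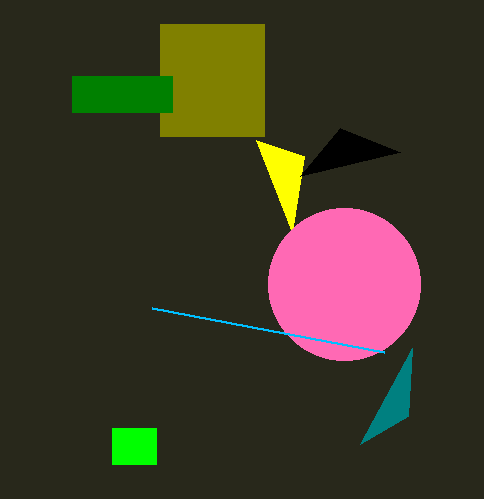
x0_1 = 160
y0_1 = 24
x1_1 = 264
y1_1 = 136
x0_2 = 256
y0_2 = 140
cy_3 = 284
r_3 = 76
x0_4 = 112
y0_4 = 428
x1_4 = 156
y1_4 = 464
x2_5 = 412
y2_5 = 348
x1_6 = 384
y1_6 = 352
x0_7 = 72
y0_7 = 76
x1_7 = 172
y1_7 = 112
x2_8 = 340
y2_8 = 128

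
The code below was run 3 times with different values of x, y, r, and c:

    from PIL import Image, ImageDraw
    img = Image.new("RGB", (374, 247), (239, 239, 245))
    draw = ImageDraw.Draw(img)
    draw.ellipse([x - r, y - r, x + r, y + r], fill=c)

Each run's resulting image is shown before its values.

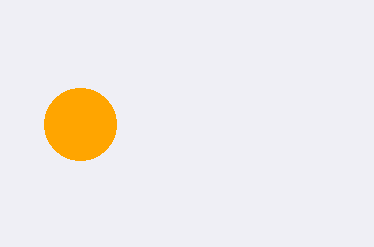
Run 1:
x = 80; y = 124; r = 36; c = 'orange'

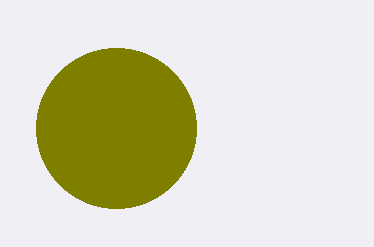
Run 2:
x = 116, y = 128, r = 80, c = 'olive'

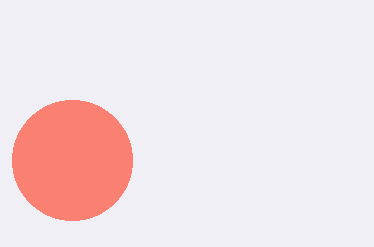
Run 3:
x = 72, y = 160, r = 60, c = 'salmon'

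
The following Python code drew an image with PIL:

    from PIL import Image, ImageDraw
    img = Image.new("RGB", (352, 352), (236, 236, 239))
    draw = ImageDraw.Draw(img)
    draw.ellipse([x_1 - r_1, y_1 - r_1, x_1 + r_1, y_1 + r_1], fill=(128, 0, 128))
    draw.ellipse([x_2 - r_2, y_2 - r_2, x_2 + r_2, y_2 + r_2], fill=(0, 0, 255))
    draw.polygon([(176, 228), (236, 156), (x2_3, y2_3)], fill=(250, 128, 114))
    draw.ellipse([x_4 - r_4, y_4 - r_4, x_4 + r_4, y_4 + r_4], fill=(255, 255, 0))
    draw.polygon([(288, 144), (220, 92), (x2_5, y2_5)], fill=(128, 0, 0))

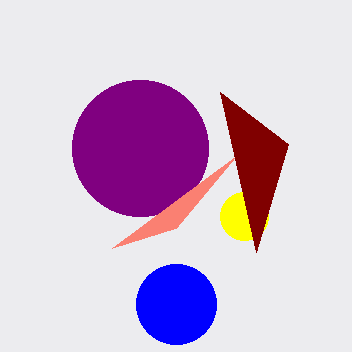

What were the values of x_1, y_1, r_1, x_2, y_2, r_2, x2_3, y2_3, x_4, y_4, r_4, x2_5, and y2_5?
x_1 = 140
y_1 = 148
r_1 = 68
x_2 = 176
y_2 = 304
r_2 = 40
x2_3 = 112
y2_3 = 248
x_4 = 244
y_4 = 216
r_4 = 24
x2_5 = 256
y2_5 = 252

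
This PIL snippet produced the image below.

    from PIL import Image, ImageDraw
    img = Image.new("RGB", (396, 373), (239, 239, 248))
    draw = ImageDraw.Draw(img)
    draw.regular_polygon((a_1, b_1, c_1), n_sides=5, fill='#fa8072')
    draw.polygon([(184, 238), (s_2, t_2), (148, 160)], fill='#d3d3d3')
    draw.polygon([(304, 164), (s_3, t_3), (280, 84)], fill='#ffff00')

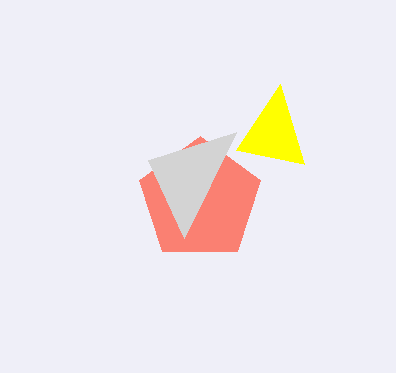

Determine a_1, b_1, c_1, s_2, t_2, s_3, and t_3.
a_1 = 200
b_1 = 200
c_1 = 64
s_2 = 236
t_2 = 132
s_3 = 236
t_3 = 150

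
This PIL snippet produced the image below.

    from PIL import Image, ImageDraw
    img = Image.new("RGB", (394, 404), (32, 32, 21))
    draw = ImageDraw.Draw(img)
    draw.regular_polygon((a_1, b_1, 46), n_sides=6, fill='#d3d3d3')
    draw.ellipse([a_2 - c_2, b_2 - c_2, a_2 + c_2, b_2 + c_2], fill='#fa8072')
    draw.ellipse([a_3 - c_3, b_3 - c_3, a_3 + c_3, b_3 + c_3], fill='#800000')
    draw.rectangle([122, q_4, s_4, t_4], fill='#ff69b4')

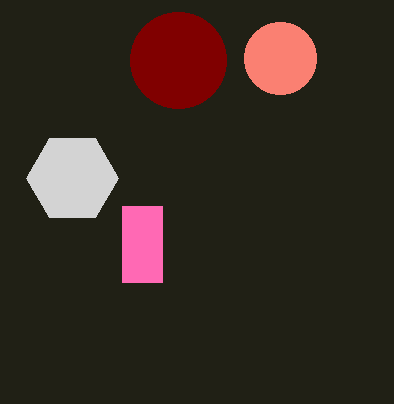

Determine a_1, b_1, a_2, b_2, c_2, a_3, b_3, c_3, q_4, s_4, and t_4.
a_1 = 72; b_1 = 178; a_2 = 280; b_2 = 58; c_2 = 36; a_3 = 178; b_3 = 60; c_3 = 48; q_4 = 206; s_4 = 162; t_4 = 282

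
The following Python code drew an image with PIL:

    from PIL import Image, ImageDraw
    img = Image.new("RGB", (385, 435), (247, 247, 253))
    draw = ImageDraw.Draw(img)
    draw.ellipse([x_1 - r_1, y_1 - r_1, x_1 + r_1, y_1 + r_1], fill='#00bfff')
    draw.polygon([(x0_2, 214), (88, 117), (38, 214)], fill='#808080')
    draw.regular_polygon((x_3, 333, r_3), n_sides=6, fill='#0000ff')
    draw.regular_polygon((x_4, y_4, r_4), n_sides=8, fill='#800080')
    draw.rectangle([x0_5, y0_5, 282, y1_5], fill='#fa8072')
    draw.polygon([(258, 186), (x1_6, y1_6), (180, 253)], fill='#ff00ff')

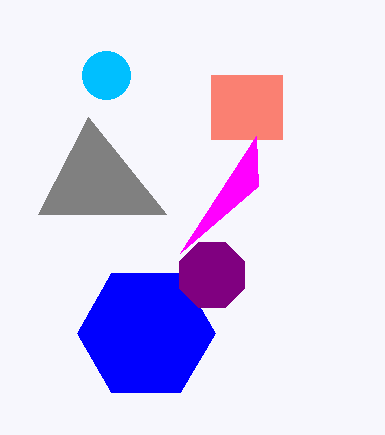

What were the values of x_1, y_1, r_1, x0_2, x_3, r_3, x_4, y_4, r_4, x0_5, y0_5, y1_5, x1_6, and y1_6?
x_1 = 106, y_1 = 75, r_1 = 24, x0_2 = 166, x_3 = 146, r_3 = 69, x_4 = 212, y_4 = 275, r_4 = 35, x0_5 = 211, y0_5 = 75, y1_5 = 139, x1_6 = 256, y1_6 = 136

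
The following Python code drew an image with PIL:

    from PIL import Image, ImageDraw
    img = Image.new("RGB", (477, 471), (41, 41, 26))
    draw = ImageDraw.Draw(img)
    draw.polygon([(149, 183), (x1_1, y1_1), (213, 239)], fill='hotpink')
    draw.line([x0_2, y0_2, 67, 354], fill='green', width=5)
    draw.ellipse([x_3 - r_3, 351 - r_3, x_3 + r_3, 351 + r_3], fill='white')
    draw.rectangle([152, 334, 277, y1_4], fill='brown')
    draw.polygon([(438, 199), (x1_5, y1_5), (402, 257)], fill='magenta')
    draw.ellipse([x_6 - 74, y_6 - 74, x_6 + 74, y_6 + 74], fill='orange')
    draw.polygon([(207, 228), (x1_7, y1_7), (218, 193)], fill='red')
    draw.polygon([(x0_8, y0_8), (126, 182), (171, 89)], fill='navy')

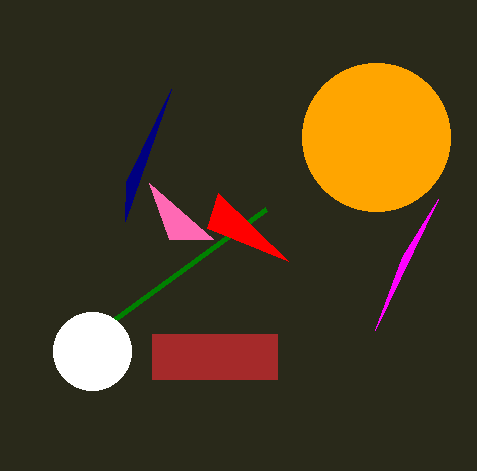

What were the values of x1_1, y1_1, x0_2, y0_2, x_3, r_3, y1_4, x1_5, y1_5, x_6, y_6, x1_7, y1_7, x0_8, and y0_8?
x1_1 = 169, y1_1 = 239, x0_2 = 266, y0_2 = 209, x_3 = 92, r_3 = 39, y1_4 = 379, x1_5 = 375, y1_5 = 330, x_6 = 376, y_6 = 137, x1_7 = 288, y1_7 = 261, x0_8 = 125, y0_8 = 221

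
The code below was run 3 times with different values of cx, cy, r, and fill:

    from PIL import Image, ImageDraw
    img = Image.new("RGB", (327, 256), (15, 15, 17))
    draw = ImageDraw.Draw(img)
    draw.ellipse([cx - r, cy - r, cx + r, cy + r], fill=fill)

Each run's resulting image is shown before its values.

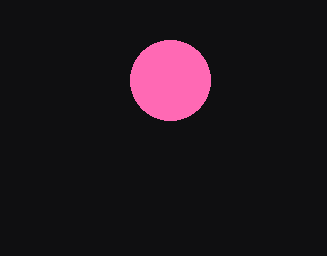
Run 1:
cx = 170
cy = 80
r = 40
fill = 'hotpink'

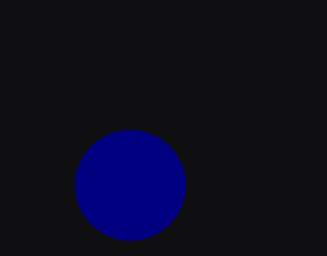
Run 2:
cx = 130
cy = 185
r = 55
fill = 'navy'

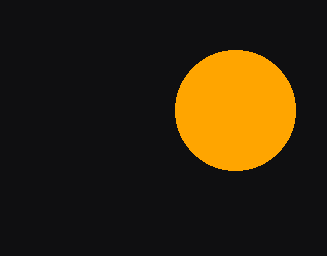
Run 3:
cx = 235; cy = 110; r = 60; fill = 'orange'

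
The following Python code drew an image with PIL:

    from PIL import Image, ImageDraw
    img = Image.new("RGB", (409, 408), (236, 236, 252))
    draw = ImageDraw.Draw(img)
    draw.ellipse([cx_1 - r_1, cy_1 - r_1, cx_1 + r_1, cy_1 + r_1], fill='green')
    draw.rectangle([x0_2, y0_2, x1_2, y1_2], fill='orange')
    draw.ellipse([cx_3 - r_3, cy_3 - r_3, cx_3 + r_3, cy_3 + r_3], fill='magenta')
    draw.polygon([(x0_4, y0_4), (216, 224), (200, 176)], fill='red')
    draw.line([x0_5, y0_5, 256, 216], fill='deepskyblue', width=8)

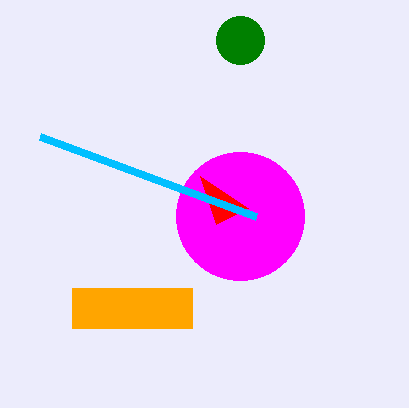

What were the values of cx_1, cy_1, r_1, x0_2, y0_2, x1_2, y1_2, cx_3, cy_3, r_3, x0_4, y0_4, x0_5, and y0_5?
cx_1 = 240
cy_1 = 40
r_1 = 24
x0_2 = 72
y0_2 = 288
x1_2 = 192
y1_2 = 328
cx_3 = 240
cy_3 = 216
r_3 = 64
x0_4 = 248
y0_4 = 208
x0_5 = 40
y0_5 = 136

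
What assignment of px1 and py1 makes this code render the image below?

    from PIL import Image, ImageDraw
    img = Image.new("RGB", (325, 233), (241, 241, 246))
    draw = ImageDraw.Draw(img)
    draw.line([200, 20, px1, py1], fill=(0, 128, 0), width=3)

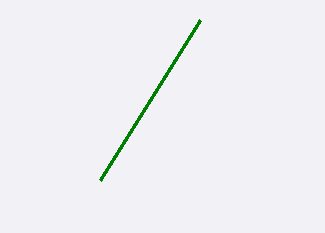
px1 = 100, py1 = 180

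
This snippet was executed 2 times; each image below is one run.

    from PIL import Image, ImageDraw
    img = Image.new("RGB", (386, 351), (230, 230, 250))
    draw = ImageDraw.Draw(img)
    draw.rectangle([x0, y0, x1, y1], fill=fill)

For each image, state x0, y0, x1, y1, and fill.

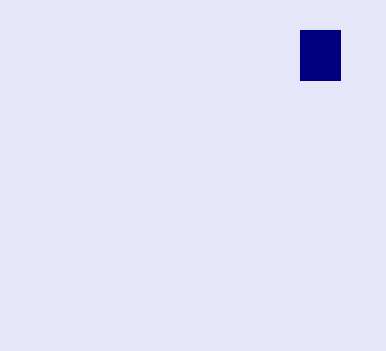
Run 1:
x0 = 300, y0 = 30, x1 = 340, y1 = 80, fill = 'navy'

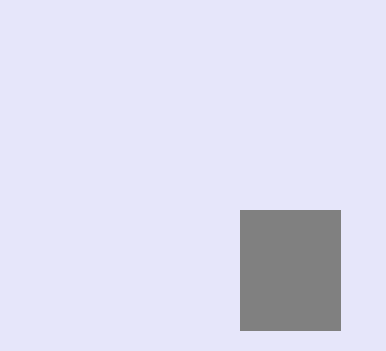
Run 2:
x0 = 240, y0 = 210, x1 = 340, y1 = 330, fill = 'gray'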